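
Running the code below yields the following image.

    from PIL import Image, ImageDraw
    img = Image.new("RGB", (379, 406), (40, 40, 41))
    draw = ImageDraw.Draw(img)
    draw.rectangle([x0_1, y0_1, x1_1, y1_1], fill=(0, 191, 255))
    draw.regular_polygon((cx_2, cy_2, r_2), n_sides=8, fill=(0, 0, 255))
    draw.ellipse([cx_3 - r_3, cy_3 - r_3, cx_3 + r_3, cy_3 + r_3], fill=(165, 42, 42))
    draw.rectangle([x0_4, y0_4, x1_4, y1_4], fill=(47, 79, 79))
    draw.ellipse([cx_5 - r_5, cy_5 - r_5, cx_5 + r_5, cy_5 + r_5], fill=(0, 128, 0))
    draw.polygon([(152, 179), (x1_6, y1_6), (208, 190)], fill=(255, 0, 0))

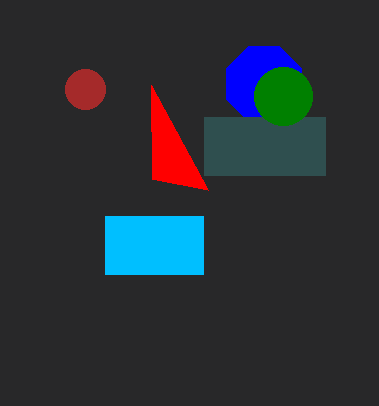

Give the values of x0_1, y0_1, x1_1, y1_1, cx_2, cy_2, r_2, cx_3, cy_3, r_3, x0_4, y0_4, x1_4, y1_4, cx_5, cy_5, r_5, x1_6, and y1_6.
x0_1 = 105
y0_1 = 216
x1_1 = 203
y1_1 = 274
cx_2 = 264
cy_2 = 84
r_2 = 41
cx_3 = 85
cy_3 = 89
r_3 = 20
x0_4 = 204
y0_4 = 117
x1_4 = 325
y1_4 = 175
cx_5 = 283
cy_5 = 96
r_5 = 29
x1_6 = 151
y1_6 = 85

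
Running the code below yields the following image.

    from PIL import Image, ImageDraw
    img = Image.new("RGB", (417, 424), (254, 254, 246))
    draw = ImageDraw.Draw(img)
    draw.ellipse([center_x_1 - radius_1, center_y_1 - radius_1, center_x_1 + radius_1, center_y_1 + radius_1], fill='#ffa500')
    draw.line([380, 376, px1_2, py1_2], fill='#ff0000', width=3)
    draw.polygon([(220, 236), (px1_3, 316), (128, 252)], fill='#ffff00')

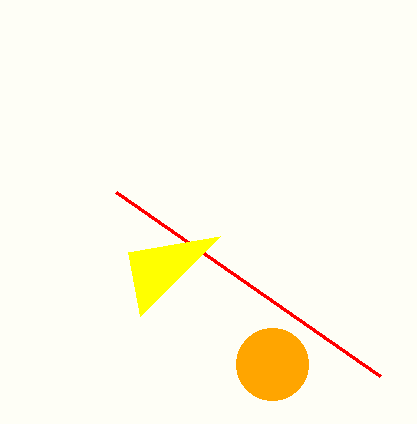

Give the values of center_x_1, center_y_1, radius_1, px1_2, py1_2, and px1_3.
center_x_1 = 272; center_y_1 = 364; radius_1 = 36; px1_2 = 116; py1_2 = 192; px1_3 = 140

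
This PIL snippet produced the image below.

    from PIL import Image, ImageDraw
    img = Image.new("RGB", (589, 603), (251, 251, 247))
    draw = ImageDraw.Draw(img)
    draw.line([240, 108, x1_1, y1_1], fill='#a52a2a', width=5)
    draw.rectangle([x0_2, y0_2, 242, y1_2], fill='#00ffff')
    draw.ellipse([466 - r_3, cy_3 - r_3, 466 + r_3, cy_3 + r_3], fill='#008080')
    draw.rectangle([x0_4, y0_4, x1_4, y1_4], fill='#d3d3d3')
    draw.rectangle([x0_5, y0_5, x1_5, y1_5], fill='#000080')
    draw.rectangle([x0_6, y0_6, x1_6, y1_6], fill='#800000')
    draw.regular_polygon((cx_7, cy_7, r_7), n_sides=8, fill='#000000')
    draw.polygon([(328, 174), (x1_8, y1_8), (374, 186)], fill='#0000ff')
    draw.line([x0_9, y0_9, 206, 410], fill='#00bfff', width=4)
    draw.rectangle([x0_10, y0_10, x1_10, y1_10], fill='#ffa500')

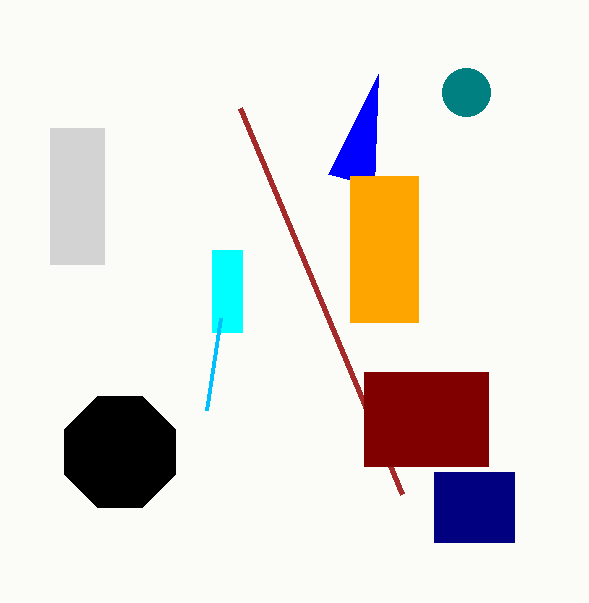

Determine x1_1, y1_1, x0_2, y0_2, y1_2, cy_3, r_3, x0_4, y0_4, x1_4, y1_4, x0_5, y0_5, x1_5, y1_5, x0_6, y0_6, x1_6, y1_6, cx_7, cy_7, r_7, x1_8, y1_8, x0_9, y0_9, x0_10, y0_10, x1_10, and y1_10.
x1_1 = 402; y1_1 = 494; x0_2 = 212; y0_2 = 250; y1_2 = 332; cy_3 = 92; r_3 = 24; x0_4 = 50; y0_4 = 128; x1_4 = 104; y1_4 = 264; x0_5 = 434; y0_5 = 472; x1_5 = 514; y1_5 = 542; x0_6 = 364; y0_6 = 372; x1_6 = 488; y1_6 = 466; cx_7 = 120; cy_7 = 452; r_7 = 60; x1_8 = 378; y1_8 = 74; x0_9 = 220; y0_9 = 318; x0_10 = 350; y0_10 = 176; x1_10 = 418; y1_10 = 322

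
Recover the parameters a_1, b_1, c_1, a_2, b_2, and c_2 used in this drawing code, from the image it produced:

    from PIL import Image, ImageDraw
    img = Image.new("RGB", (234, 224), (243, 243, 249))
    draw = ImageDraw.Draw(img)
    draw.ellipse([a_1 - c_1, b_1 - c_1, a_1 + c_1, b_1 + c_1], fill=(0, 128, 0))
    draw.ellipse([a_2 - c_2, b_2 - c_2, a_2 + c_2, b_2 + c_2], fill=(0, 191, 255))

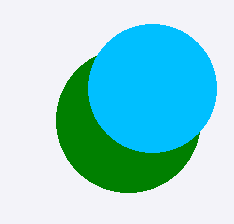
a_1 = 128; b_1 = 120; c_1 = 72; a_2 = 152; b_2 = 88; c_2 = 64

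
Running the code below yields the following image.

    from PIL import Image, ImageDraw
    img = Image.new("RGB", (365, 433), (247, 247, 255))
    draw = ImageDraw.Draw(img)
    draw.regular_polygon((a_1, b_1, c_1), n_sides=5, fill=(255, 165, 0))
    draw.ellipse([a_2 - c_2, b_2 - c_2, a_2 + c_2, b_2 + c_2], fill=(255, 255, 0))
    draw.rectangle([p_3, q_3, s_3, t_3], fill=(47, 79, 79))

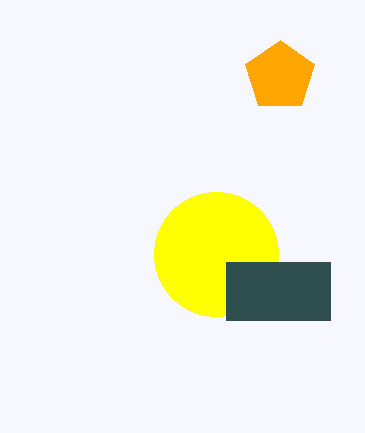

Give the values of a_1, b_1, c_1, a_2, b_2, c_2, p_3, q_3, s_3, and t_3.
a_1 = 280; b_1 = 76; c_1 = 36; a_2 = 216; b_2 = 254; c_2 = 62; p_3 = 226; q_3 = 262; s_3 = 330; t_3 = 320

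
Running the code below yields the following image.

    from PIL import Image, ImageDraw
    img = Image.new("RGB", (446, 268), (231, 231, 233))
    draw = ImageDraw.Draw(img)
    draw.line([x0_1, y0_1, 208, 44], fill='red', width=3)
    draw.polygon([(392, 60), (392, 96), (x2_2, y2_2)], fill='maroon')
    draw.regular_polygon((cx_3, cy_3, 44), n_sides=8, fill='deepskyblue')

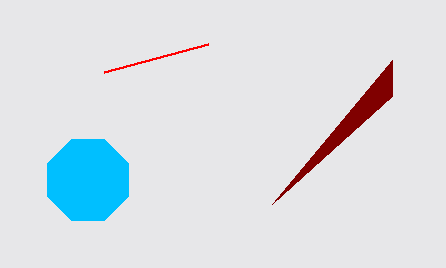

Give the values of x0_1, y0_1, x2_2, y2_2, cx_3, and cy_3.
x0_1 = 104; y0_1 = 72; x2_2 = 272; y2_2 = 204; cx_3 = 88; cy_3 = 180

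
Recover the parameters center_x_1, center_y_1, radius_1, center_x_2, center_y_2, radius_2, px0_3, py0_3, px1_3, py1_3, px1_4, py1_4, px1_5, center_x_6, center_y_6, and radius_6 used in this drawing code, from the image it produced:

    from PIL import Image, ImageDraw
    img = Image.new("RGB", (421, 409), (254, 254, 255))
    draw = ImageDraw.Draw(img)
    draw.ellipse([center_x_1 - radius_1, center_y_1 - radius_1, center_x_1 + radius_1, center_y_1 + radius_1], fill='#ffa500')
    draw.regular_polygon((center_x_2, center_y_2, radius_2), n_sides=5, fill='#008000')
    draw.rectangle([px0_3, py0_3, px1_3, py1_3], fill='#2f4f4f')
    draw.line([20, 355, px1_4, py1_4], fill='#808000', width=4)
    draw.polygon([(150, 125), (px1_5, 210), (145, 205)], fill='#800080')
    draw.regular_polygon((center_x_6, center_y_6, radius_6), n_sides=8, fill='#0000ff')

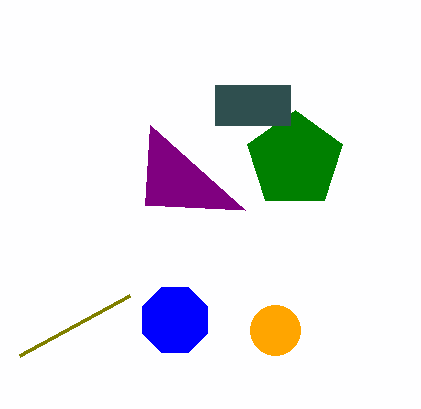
center_x_1 = 275; center_y_1 = 330; radius_1 = 25; center_x_2 = 295; center_y_2 = 160; radius_2 = 50; px0_3 = 215; py0_3 = 85; px1_3 = 290; py1_3 = 125; px1_4 = 130; py1_4 = 295; px1_5 = 245; center_x_6 = 175; center_y_6 = 320; radius_6 = 35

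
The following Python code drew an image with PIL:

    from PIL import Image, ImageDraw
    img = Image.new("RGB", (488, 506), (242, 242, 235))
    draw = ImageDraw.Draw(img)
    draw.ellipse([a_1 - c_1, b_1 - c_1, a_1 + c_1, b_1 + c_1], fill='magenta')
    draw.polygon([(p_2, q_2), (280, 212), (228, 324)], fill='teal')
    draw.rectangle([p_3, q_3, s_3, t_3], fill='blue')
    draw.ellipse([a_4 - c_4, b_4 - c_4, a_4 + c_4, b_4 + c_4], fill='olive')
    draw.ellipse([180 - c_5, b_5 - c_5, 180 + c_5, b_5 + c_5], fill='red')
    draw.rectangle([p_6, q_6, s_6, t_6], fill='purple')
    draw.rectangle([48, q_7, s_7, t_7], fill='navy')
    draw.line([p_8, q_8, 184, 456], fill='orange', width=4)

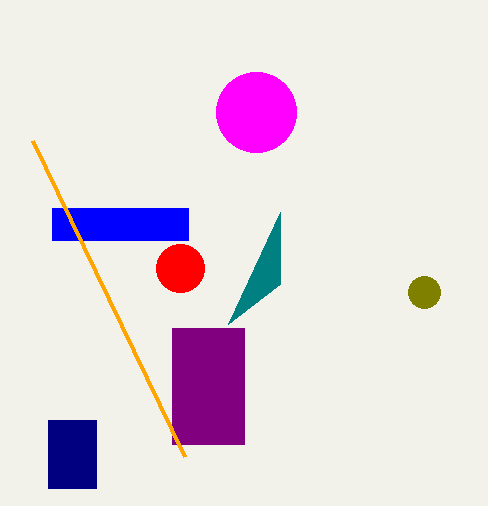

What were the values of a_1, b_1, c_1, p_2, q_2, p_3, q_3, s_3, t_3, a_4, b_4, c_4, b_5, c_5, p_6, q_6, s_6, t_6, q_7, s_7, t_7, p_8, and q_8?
a_1 = 256, b_1 = 112, c_1 = 40, p_2 = 280, q_2 = 284, p_3 = 52, q_3 = 208, s_3 = 188, t_3 = 240, a_4 = 424, b_4 = 292, c_4 = 16, b_5 = 268, c_5 = 24, p_6 = 172, q_6 = 328, s_6 = 244, t_6 = 444, q_7 = 420, s_7 = 96, t_7 = 488, p_8 = 32, q_8 = 140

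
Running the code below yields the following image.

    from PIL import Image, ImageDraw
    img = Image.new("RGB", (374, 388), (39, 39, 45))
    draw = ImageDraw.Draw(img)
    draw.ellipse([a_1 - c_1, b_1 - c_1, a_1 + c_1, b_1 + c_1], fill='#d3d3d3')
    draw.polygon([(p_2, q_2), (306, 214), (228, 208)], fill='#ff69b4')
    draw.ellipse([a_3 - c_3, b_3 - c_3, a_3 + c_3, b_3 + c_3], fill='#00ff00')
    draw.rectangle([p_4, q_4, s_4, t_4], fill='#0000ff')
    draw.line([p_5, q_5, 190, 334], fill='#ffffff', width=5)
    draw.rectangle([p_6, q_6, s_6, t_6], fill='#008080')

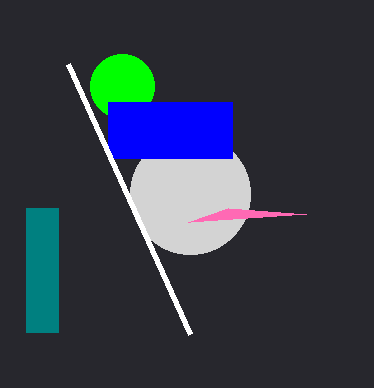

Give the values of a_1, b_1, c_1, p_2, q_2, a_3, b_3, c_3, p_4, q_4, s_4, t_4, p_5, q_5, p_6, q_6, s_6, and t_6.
a_1 = 190; b_1 = 194; c_1 = 60; p_2 = 188; q_2 = 222; a_3 = 122; b_3 = 86; c_3 = 32; p_4 = 108; q_4 = 102; s_4 = 232; t_4 = 158; p_5 = 68; q_5 = 64; p_6 = 26; q_6 = 208; s_6 = 58; t_6 = 332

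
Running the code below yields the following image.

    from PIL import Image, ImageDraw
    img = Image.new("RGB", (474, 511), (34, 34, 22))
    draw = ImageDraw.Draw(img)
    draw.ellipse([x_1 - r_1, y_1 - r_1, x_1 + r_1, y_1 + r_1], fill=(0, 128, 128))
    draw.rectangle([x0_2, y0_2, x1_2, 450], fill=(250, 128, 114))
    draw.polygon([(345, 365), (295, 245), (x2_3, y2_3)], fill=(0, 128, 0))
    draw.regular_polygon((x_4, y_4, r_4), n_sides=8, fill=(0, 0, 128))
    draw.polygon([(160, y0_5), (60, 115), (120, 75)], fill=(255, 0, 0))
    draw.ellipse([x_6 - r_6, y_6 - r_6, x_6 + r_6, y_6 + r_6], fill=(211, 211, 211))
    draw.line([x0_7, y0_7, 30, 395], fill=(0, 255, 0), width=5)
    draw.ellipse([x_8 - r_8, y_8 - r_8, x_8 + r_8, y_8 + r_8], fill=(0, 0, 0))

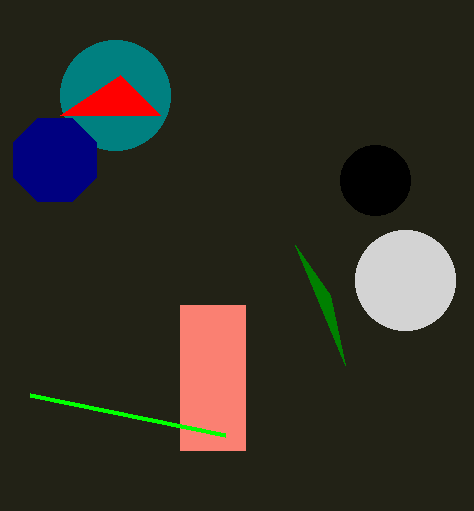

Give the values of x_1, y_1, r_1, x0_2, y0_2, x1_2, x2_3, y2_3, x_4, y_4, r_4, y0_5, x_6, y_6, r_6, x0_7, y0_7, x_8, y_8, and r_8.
x_1 = 115; y_1 = 95; r_1 = 55; x0_2 = 180; y0_2 = 305; x1_2 = 245; x2_3 = 330; y2_3 = 295; x_4 = 55; y_4 = 160; r_4 = 45; y0_5 = 115; x_6 = 405; y_6 = 280; r_6 = 50; x0_7 = 225; y0_7 = 435; x_8 = 375; y_8 = 180; r_8 = 35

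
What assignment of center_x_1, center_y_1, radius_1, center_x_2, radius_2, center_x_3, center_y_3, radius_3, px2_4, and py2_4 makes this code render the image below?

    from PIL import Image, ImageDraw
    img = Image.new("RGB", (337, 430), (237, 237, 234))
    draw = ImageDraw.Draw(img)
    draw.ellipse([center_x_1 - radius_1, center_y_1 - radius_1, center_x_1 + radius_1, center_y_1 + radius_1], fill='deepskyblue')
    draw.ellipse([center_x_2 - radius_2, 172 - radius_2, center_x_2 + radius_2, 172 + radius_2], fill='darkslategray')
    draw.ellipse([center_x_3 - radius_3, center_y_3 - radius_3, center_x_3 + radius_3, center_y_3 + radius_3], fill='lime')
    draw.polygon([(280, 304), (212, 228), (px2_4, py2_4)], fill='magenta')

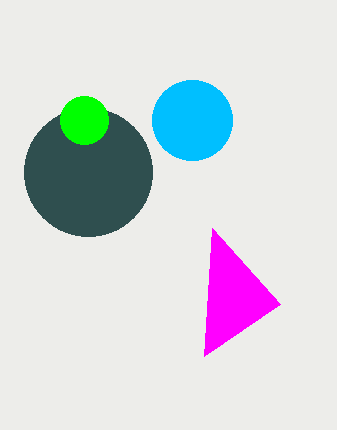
center_x_1 = 192, center_y_1 = 120, radius_1 = 40, center_x_2 = 88, radius_2 = 64, center_x_3 = 84, center_y_3 = 120, radius_3 = 24, px2_4 = 204, py2_4 = 356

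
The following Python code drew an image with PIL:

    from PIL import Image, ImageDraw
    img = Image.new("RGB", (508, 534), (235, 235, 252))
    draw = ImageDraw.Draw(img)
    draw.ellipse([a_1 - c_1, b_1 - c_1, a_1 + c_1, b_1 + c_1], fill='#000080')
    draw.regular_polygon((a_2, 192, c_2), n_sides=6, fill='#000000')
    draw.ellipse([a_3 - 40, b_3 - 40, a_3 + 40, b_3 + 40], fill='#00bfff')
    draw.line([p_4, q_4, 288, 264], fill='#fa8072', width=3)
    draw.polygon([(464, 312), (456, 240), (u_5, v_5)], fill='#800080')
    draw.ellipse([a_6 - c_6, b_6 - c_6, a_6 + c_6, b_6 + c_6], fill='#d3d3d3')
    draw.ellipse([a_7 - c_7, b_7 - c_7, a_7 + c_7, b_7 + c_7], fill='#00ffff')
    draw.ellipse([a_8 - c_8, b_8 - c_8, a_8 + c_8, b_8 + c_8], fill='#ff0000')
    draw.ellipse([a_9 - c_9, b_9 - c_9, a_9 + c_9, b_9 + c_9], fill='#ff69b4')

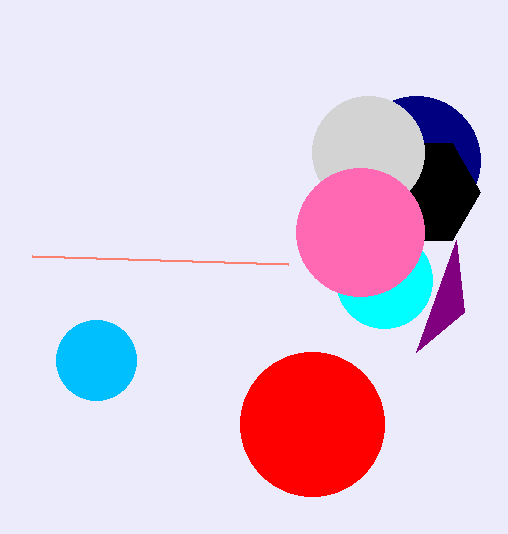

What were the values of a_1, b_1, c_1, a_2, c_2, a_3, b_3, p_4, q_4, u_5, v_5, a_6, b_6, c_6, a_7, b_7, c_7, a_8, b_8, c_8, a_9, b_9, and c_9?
a_1 = 416; b_1 = 160; c_1 = 64; a_2 = 424; c_2 = 56; a_3 = 96; b_3 = 360; p_4 = 32; q_4 = 256; u_5 = 416; v_5 = 352; a_6 = 368; b_6 = 152; c_6 = 56; a_7 = 384; b_7 = 280; c_7 = 48; a_8 = 312; b_8 = 424; c_8 = 72; a_9 = 360; b_9 = 232; c_9 = 64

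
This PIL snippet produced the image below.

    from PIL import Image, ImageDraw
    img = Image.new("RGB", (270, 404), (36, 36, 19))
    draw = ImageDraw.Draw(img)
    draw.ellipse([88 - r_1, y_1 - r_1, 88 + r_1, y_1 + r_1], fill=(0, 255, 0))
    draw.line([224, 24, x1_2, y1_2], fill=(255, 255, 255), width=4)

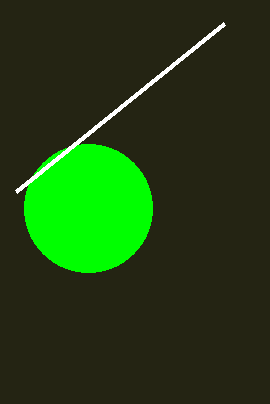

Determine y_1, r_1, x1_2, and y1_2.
y_1 = 208
r_1 = 64
x1_2 = 16
y1_2 = 192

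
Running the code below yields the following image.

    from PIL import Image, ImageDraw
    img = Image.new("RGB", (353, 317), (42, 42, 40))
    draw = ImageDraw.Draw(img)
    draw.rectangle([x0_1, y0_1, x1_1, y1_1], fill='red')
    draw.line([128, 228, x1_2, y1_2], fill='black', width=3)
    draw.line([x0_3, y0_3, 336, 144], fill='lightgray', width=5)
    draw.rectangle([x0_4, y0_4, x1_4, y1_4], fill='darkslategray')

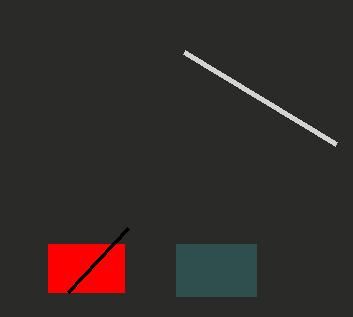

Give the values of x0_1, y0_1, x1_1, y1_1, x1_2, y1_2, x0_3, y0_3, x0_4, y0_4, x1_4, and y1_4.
x0_1 = 48, y0_1 = 244, x1_1 = 124, y1_1 = 292, x1_2 = 68, y1_2 = 292, x0_3 = 184, y0_3 = 52, x0_4 = 176, y0_4 = 244, x1_4 = 256, y1_4 = 296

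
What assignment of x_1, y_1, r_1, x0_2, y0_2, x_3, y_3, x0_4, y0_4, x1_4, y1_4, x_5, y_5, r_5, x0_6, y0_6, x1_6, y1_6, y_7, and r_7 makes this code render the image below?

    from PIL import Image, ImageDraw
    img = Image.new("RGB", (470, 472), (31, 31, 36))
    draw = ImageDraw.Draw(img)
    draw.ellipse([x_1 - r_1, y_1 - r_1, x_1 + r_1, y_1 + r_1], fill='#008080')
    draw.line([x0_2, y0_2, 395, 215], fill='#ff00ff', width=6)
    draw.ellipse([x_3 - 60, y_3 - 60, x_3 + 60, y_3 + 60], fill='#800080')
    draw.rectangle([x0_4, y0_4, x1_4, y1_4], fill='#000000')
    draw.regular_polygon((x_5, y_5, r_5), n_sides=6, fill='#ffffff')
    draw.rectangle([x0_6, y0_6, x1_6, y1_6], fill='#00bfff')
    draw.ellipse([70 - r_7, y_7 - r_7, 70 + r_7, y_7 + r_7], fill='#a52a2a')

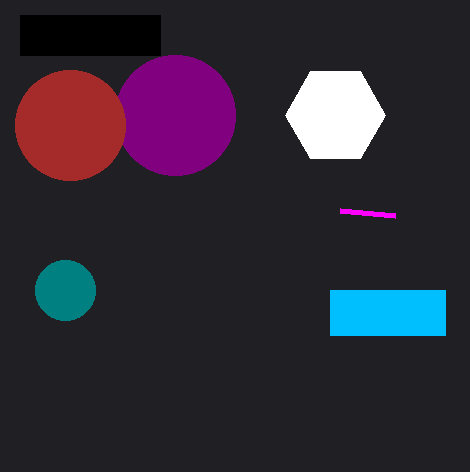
x_1 = 65; y_1 = 290; r_1 = 30; x0_2 = 340; y0_2 = 210; x_3 = 175; y_3 = 115; x0_4 = 20; y0_4 = 15; x1_4 = 160; y1_4 = 55; x_5 = 335; y_5 = 115; r_5 = 50; x0_6 = 330; y0_6 = 290; x1_6 = 445; y1_6 = 335; y_7 = 125; r_7 = 55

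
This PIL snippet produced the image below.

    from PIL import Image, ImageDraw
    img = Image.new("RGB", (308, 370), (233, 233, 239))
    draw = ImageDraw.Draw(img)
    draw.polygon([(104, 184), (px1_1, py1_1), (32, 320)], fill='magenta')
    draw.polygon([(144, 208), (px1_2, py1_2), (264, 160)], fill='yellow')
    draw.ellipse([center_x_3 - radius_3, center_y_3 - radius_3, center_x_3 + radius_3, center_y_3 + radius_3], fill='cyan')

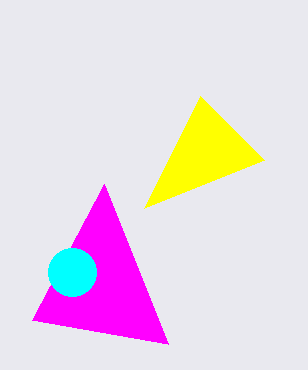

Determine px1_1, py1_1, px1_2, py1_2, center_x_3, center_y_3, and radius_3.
px1_1 = 168
py1_1 = 344
px1_2 = 200
py1_2 = 96
center_x_3 = 72
center_y_3 = 272
radius_3 = 24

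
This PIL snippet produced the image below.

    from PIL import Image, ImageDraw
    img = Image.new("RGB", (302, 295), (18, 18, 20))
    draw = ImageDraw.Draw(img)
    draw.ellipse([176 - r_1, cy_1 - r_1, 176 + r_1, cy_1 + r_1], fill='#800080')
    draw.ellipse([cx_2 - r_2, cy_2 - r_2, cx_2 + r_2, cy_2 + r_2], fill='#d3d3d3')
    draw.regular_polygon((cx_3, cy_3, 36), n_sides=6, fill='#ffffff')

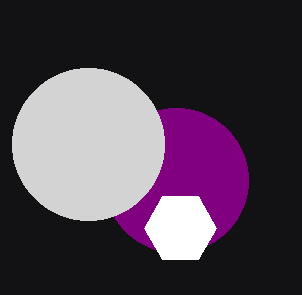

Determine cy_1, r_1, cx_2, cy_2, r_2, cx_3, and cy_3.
cy_1 = 180
r_1 = 72
cx_2 = 88
cy_2 = 144
r_2 = 76
cx_3 = 180
cy_3 = 228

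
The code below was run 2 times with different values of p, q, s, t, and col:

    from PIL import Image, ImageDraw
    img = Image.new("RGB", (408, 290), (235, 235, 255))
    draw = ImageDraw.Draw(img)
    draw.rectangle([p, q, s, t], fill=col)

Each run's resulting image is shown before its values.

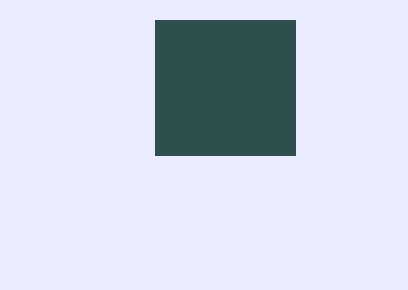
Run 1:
p = 155; q = 20; s = 295; t = 155; col = 'darkslategray'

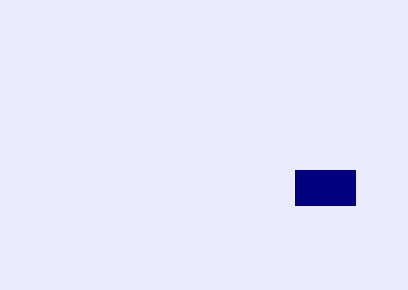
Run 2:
p = 295
q = 170
s = 355
t = 205
col = 'navy'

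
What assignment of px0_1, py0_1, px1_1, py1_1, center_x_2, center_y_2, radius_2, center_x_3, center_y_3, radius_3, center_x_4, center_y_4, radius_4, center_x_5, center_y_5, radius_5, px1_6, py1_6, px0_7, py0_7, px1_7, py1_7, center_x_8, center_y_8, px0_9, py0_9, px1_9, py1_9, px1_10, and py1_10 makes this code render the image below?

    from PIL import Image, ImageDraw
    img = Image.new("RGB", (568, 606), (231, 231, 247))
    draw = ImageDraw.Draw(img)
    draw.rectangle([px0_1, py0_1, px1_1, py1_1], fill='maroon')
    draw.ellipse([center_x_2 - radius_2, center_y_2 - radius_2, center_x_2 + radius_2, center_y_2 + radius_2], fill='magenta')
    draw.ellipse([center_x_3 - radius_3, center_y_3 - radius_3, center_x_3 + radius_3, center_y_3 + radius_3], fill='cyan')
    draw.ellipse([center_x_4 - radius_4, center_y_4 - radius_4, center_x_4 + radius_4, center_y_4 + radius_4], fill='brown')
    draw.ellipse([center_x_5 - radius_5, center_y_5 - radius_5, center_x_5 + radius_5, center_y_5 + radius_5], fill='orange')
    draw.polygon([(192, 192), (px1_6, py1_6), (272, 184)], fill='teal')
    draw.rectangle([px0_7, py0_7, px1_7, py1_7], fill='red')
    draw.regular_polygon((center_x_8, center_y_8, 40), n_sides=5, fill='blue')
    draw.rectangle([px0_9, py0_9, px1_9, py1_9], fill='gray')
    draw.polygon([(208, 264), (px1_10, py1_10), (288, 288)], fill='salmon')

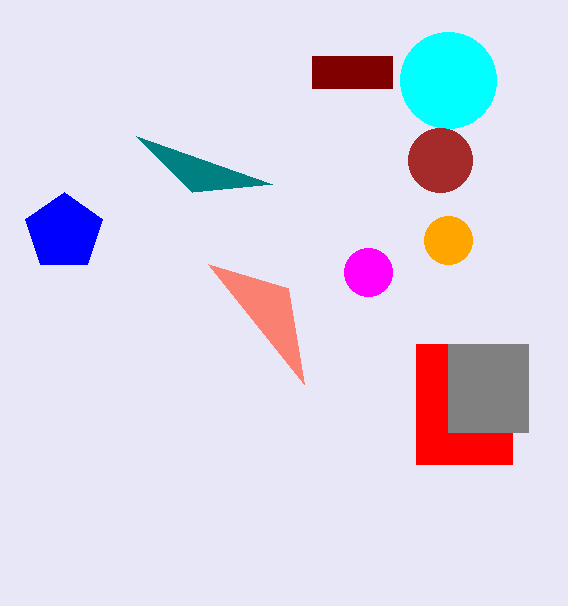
px0_1 = 312; py0_1 = 56; px1_1 = 392; py1_1 = 88; center_x_2 = 368; center_y_2 = 272; radius_2 = 24; center_x_3 = 448; center_y_3 = 80; radius_3 = 48; center_x_4 = 440; center_y_4 = 160; radius_4 = 32; center_x_5 = 448; center_y_5 = 240; radius_5 = 24; px1_6 = 136; py1_6 = 136; px0_7 = 416; py0_7 = 344; px1_7 = 512; py1_7 = 464; center_x_8 = 64; center_y_8 = 232; px0_9 = 448; py0_9 = 344; px1_9 = 528; py1_9 = 432; px1_10 = 304; py1_10 = 384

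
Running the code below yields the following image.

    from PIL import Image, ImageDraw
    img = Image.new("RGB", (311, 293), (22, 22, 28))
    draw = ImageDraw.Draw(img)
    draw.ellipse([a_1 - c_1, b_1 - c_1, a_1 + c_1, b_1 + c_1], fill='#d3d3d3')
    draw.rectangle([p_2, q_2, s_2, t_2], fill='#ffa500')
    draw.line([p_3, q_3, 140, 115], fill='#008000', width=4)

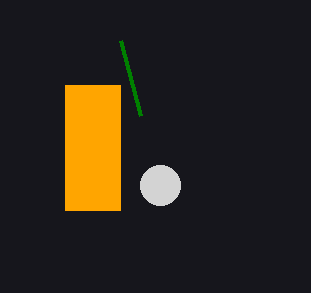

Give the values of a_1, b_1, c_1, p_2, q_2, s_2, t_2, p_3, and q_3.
a_1 = 160; b_1 = 185; c_1 = 20; p_2 = 65; q_2 = 85; s_2 = 120; t_2 = 210; p_3 = 120; q_3 = 40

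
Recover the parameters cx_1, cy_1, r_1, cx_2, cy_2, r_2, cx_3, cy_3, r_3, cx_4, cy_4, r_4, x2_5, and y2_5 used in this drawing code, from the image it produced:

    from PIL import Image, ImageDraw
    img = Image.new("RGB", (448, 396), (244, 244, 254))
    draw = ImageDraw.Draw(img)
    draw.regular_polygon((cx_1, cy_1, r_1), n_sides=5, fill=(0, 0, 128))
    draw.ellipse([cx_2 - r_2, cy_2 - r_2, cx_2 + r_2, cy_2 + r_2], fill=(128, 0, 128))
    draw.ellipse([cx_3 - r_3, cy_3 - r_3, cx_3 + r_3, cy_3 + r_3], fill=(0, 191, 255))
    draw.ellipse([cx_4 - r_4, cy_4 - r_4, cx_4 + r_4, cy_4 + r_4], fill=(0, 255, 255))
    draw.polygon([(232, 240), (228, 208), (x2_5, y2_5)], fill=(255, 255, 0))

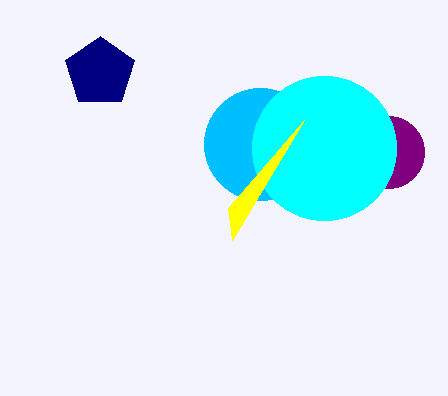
cx_1 = 100; cy_1 = 72; r_1 = 36; cx_2 = 388; cy_2 = 152; r_2 = 36; cx_3 = 260; cy_3 = 144; r_3 = 56; cx_4 = 324; cy_4 = 148; r_4 = 72; x2_5 = 304; y2_5 = 120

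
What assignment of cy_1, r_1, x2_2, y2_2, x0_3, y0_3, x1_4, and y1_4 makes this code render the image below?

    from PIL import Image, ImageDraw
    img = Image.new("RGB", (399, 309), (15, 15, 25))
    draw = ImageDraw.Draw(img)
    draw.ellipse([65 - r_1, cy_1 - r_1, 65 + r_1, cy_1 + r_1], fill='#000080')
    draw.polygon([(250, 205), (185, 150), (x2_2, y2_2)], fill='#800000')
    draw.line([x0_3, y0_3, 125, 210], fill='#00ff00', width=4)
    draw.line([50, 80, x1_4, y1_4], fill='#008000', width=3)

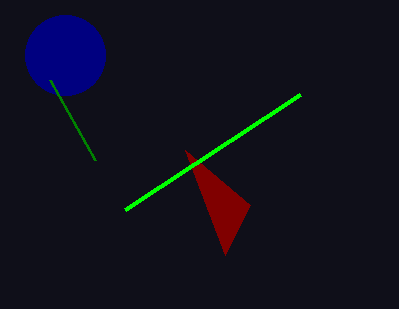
cy_1 = 55
r_1 = 40
x2_2 = 225
y2_2 = 255
x0_3 = 300
y0_3 = 95
x1_4 = 95
y1_4 = 160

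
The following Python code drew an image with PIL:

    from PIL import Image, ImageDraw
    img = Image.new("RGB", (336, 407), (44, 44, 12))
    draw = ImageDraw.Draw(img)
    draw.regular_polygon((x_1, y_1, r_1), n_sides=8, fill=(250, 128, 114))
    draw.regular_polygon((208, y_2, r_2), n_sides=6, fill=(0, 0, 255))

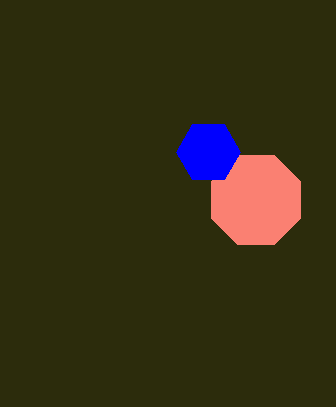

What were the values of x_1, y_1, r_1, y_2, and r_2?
x_1 = 256; y_1 = 200; r_1 = 48; y_2 = 152; r_2 = 32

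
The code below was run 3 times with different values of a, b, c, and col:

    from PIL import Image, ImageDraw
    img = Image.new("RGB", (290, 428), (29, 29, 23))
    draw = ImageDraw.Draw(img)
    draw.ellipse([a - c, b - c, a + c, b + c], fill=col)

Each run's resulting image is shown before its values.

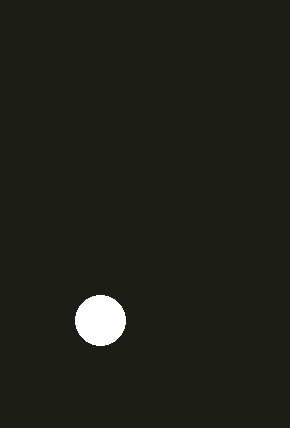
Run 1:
a = 100; b = 320; c = 25; col = 'white'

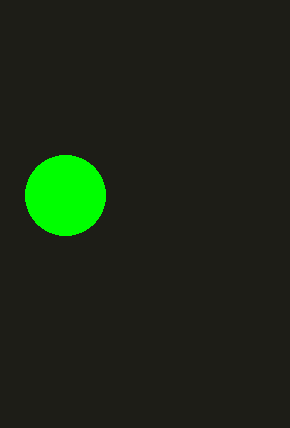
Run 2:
a = 65
b = 195
c = 40
col = 'lime'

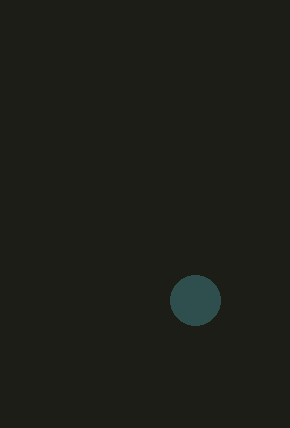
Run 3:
a = 195; b = 300; c = 25; col = 'darkslategray'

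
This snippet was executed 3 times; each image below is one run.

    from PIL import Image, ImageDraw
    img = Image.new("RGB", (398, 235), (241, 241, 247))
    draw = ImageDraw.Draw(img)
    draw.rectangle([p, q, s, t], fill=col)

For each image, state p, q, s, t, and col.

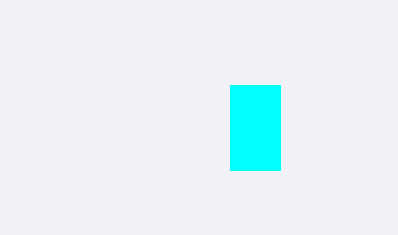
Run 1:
p = 230; q = 85; s = 280; t = 170; col = 'cyan'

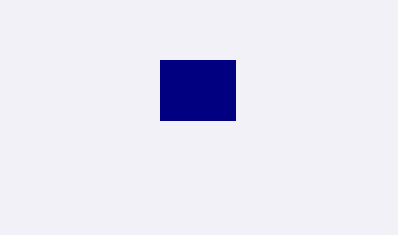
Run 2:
p = 160; q = 60; s = 235; t = 120; col = 'navy'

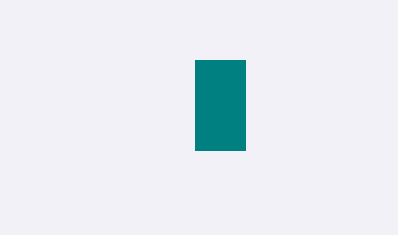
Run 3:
p = 195; q = 60; s = 245; t = 150; col = 'teal'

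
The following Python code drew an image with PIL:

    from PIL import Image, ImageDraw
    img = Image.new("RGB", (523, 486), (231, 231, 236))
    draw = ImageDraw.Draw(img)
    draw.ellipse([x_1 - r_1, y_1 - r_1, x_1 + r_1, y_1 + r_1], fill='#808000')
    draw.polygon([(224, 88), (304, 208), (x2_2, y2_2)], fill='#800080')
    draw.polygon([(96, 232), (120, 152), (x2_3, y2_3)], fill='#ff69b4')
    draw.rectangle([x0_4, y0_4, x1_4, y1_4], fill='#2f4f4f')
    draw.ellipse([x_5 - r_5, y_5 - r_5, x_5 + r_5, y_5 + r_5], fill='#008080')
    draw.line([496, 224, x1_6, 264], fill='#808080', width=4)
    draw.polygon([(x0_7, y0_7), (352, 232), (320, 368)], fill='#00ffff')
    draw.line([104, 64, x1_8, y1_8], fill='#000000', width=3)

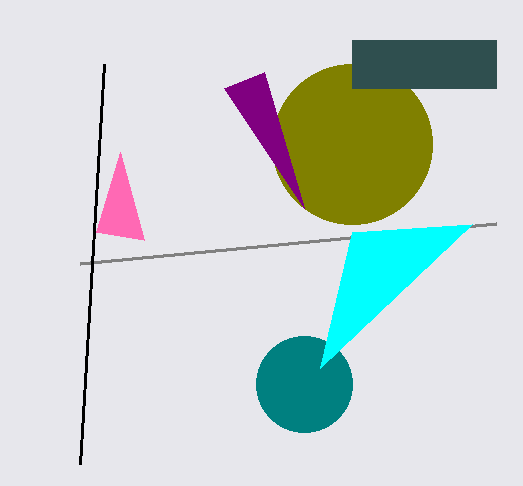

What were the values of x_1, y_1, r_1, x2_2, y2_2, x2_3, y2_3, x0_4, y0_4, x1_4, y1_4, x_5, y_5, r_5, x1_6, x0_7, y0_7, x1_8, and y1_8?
x_1 = 352, y_1 = 144, r_1 = 80, x2_2 = 264, y2_2 = 72, x2_3 = 144, y2_3 = 240, x0_4 = 352, y0_4 = 40, x1_4 = 496, y1_4 = 88, x_5 = 304, y_5 = 384, r_5 = 48, x1_6 = 80, x0_7 = 472, y0_7 = 224, x1_8 = 80, y1_8 = 464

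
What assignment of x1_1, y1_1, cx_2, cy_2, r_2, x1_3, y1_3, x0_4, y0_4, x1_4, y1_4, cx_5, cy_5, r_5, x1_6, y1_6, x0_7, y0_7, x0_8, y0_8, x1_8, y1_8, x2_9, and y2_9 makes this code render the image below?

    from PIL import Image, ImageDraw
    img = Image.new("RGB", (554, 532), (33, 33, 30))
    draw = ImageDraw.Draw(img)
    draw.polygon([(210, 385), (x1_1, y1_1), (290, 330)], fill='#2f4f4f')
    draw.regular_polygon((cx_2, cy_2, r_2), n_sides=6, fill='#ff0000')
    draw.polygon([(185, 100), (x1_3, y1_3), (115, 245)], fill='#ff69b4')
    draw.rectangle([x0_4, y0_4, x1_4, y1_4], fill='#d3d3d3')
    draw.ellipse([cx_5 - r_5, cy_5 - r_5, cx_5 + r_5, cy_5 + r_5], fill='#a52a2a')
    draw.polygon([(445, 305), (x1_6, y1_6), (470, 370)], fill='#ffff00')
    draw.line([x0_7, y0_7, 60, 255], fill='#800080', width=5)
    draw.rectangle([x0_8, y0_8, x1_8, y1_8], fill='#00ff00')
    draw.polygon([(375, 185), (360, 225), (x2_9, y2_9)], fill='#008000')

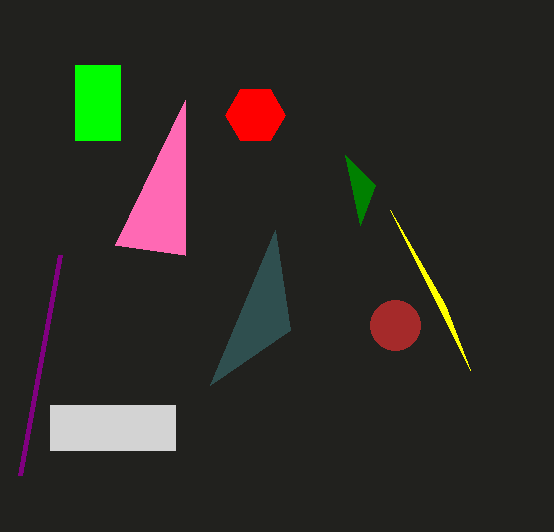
x1_1 = 275
y1_1 = 230
cx_2 = 255
cy_2 = 115
r_2 = 30
x1_3 = 185
y1_3 = 255
x0_4 = 50
y0_4 = 405
x1_4 = 175
y1_4 = 450
cx_5 = 395
cy_5 = 325
r_5 = 25
x1_6 = 390
y1_6 = 210
x0_7 = 20
y0_7 = 475
x0_8 = 75
y0_8 = 65
x1_8 = 120
y1_8 = 140
x2_9 = 345
y2_9 = 155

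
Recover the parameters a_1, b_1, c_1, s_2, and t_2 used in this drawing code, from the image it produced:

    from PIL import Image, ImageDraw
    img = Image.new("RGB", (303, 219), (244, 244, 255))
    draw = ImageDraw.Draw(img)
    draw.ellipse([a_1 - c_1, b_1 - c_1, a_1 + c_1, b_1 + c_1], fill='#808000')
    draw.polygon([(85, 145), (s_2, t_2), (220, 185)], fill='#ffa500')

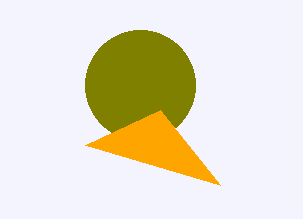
a_1 = 140, b_1 = 85, c_1 = 55, s_2 = 160, t_2 = 110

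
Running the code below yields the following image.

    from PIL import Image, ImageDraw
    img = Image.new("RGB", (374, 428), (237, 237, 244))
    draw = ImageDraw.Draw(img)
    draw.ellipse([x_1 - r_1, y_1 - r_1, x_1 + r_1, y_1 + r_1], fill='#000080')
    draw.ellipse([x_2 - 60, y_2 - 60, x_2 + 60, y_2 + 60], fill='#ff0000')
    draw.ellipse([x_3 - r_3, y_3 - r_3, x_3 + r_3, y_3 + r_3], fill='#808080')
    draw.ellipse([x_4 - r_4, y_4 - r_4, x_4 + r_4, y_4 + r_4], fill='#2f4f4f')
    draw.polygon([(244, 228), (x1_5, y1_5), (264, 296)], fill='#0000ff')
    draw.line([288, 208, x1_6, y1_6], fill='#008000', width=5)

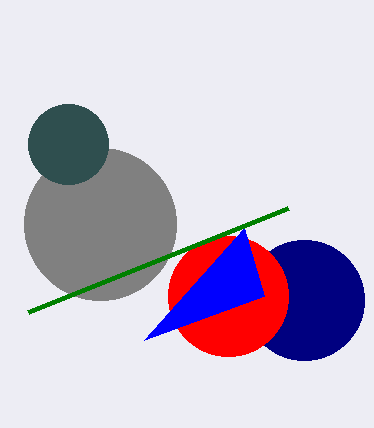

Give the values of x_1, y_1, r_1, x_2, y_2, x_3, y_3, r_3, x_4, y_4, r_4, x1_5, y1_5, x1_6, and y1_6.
x_1 = 304, y_1 = 300, r_1 = 60, x_2 = 228, y_2 = 296, x_3 = 100, y_3 = 224, r_3 = 76, x_4 = 68, y_4 = 144, r_4 = 40, x1_5 = 144, y1_5 = 340, x1_6 = 28, y1_6 = 312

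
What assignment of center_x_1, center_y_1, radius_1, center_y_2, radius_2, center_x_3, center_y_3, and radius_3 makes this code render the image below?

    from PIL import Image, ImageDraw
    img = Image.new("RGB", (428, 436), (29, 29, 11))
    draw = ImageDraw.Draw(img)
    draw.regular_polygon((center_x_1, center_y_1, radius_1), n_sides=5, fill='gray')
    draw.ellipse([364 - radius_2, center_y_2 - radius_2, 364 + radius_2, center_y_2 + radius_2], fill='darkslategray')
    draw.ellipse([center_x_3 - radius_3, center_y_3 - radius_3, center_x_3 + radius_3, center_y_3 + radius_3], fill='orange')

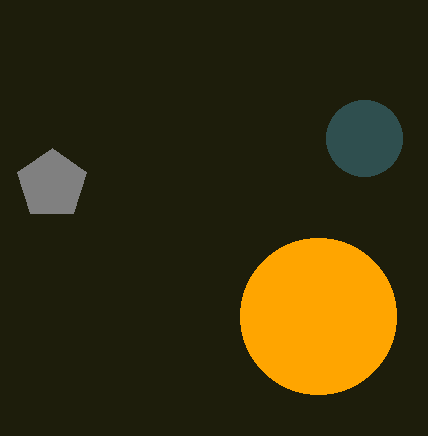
center_x_1 = 52; center_y_1 = 184; radius_1 = 36; center_y_2 = 138; radius_2 = 38; center_x_3 = 318; center_y_3 = 316; radius_3 = 78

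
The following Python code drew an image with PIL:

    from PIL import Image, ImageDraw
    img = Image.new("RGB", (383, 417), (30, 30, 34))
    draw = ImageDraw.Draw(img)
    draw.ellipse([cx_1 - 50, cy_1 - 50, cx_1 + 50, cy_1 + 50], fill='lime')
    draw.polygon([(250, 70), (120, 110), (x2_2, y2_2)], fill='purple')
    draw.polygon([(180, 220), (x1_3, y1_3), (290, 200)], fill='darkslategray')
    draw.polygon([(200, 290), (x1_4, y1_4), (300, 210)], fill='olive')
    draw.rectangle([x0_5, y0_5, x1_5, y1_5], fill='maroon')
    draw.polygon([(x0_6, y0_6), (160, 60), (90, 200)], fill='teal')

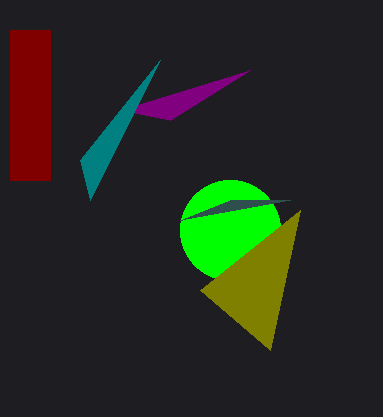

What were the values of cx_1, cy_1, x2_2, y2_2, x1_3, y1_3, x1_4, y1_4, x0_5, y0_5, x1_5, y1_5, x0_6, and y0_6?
cx_1 = 230, cy_1 = 230, x2_2 = 170, y2_2 = 120, x1_3 = 230, y1_3 = 200, x1_4 = 270, y1_4 = 350, x0_5 = 10, y0_5 = 30, x1_5 = 50, y1_5 = 180, x0_6 = 80, y0_6 = 160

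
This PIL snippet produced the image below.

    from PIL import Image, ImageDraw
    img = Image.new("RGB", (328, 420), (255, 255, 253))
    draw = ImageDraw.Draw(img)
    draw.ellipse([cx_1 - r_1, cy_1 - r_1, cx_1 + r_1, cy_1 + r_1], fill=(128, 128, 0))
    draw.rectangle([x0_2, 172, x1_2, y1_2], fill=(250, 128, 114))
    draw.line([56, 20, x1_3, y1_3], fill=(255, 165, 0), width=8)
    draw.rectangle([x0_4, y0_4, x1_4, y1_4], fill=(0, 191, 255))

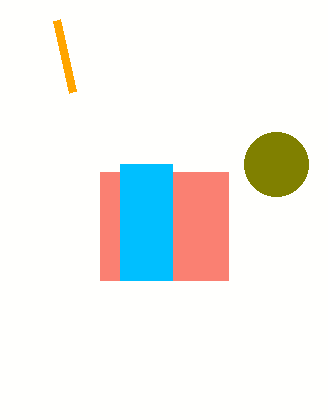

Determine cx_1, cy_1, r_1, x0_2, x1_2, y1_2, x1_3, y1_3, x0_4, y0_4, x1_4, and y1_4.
cx_1 = 276
cy_1 = 164
r_1 = 32
x0_2 = 100
x1_2 = 228
y1_2 = 280
x1_3 = 72
y1_3 = 92
x0_4 = 120
y0_4 = 164
x1_4 = 172
y1_4 = 280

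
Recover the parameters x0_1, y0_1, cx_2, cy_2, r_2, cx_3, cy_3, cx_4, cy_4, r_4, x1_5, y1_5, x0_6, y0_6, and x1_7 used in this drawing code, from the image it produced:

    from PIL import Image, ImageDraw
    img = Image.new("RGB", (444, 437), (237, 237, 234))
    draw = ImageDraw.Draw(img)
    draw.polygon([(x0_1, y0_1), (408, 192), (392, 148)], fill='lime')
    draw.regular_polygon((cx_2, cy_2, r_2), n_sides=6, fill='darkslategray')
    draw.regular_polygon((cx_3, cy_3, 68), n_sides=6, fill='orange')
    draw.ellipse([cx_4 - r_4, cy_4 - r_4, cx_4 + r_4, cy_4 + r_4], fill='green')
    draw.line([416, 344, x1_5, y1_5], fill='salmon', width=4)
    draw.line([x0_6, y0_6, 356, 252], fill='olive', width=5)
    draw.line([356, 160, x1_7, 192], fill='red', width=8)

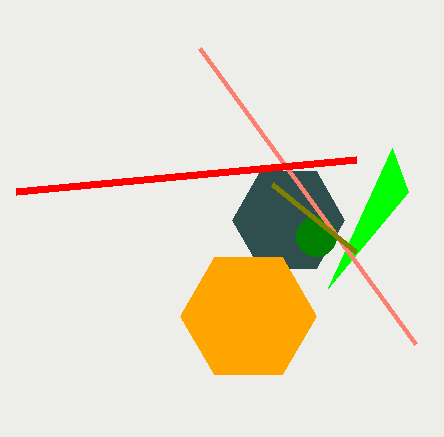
x0_1 = 328, y0_1 = 288, cx_2 = 288, cy_2 = 220, r_2 = 56, cx_3 = 248, cy_3 = 316, cx_4 = 316, cy_4 = 236, r_4 = 20, x1_5 = 200, y1_5 = 48, x0_6 = 272, y0_6 = 184, x1_7 = 16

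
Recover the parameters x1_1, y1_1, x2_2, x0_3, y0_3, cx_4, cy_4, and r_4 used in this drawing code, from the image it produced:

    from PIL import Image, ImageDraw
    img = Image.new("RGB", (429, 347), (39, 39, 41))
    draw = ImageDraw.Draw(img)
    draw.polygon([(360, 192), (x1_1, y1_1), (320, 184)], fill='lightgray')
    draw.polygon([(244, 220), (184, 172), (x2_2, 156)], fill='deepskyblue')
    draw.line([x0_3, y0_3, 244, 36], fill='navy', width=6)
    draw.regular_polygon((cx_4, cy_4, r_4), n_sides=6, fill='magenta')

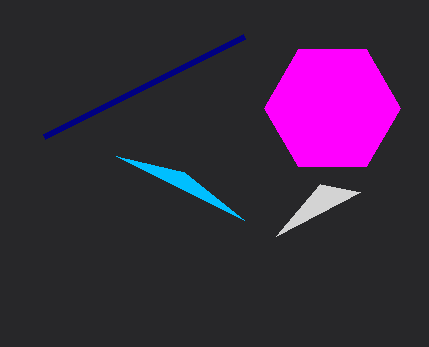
x1_1 = 276, y1_1 = 236, x2_2 = 116, x0_3 = 44, y0_3 = 136, cx_4 = 332, cy_4 = 108, r_4 = 68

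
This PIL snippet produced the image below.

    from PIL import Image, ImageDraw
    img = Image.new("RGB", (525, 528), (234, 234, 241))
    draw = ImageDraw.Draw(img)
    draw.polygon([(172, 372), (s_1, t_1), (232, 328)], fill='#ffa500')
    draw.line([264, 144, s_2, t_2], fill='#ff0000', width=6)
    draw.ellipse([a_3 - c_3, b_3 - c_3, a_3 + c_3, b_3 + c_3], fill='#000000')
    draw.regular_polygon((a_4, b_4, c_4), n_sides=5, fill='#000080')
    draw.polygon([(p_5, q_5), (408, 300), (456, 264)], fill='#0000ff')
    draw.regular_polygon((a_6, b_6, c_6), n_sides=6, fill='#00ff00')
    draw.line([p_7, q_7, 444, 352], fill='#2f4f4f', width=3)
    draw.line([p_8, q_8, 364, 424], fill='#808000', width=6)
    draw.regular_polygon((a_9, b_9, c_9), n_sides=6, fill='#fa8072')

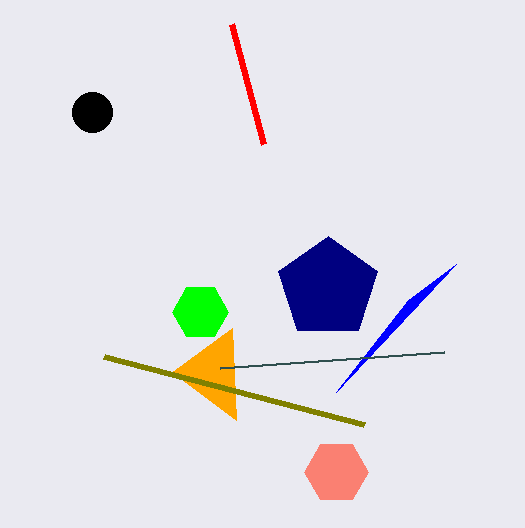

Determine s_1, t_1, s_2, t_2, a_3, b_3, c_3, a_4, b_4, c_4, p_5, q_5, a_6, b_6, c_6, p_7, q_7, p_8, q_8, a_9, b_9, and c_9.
s_1 = 236, t_1 = 420, s_2 = 232, t_2 = 24, a_3 = 92, b_3 = 112, c_3 = 20, a_4 = 328, b_4 = 288, c_4 = 52, p_5 = 336, q_5 = 392, a_6 = 200, b_6 = 312, c_6 = 28, p_7 = 220, q_7 = 368, p_8 = 104, q_8 = 356, a_9 = 336, b_9 = 472, c_9 = 32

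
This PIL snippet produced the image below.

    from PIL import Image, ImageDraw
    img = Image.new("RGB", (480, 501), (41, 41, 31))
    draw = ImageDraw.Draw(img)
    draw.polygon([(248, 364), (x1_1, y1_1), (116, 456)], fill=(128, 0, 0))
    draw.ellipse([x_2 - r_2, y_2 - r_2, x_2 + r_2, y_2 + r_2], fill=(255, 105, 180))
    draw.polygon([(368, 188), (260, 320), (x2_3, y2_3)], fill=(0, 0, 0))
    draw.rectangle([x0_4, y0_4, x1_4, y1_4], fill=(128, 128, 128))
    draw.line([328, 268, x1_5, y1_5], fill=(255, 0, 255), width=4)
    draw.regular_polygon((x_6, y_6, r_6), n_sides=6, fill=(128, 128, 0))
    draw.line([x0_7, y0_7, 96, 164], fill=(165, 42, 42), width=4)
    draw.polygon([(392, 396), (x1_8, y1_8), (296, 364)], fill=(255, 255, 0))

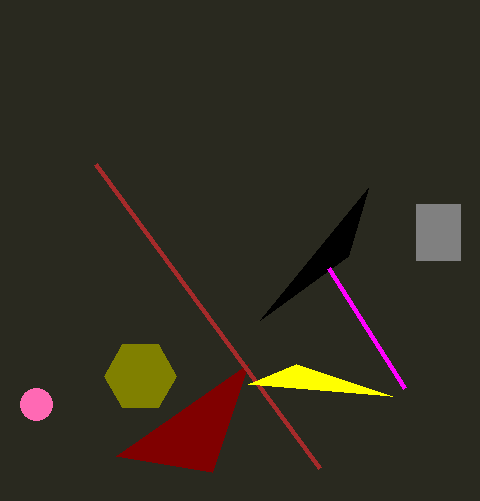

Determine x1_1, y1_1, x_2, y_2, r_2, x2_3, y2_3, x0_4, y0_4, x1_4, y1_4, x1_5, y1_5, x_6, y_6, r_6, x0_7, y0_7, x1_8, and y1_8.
x1_1 = 212
y1_1 = 472
x_2 = 36
y_2 = 404
r_2 = 16
x2_3 = 348
y2_3 = 256
x0_4 = 416
y0_4 = 204
x1_4 = 460
y1_4 = 260
x1_5 = 404
y1_5 = 388
x_6 = 140
y_6 = 376
r_6 = 36
x0_7 = 320
y0_7 = 468
x1_8 = 248
y1_8 = 384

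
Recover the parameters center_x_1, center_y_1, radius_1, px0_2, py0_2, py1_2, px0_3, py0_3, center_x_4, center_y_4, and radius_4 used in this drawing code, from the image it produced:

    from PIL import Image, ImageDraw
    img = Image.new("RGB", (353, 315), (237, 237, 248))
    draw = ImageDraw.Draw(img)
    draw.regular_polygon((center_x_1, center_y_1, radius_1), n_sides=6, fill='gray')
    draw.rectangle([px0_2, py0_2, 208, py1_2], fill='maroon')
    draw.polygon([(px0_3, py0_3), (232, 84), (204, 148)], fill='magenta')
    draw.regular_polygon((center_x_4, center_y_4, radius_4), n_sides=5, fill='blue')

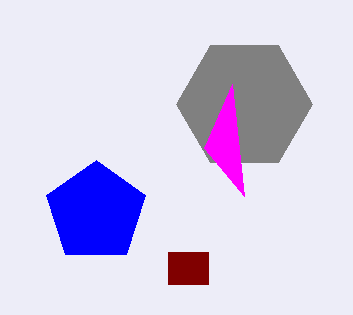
center_x_1 = 244; center_y_1 = 104; radius_1 = 68; px0_2 = 168; py0_2 = 252; py1_2 = 284; px0_3 = 244; py0_3 = 196; center_x_4 = 96; center_y_4 = 212; radius_4 = 52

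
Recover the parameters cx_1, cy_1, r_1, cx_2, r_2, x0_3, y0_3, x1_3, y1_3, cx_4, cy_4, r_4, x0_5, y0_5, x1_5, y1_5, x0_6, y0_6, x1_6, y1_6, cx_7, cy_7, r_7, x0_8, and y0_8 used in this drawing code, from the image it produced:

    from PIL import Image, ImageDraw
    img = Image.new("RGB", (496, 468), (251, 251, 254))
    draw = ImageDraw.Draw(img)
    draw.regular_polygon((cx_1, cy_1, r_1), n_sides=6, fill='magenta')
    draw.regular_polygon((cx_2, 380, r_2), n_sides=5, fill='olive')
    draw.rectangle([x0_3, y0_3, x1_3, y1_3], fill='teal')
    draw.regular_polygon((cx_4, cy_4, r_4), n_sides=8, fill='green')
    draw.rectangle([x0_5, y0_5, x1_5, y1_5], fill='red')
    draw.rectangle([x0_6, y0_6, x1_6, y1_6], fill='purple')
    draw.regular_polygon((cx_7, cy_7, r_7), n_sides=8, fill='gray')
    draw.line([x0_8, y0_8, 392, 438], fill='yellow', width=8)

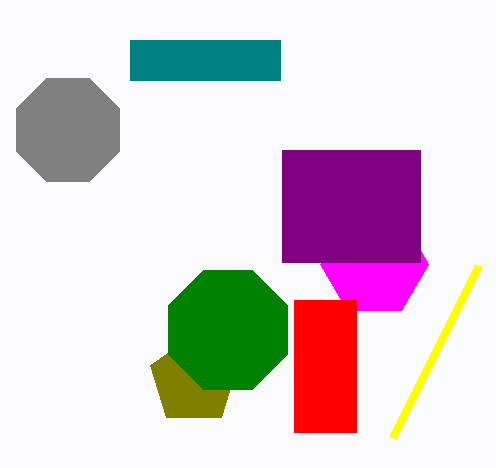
cx_1 = 374; cy_1 = 264; r_1 = 54; cx_2 = 194; r_2 = 46; x0_3 = 130; y0_3 = 40; x1_3 = 280; y1_3 = 80; cx_4 = 228; cy_4 = 330; r_4 = 64; x0_5 = 294; y0_5 = 300; x1_5 = 356; y1_5 = 432; x0_6 = 282; y0_6 = 150; x1_6 = 420; y1_6 = 262; cx_7 = 68; cy_7 = 130; r_7 = 56; x0_8 = 478; y0_8 = 266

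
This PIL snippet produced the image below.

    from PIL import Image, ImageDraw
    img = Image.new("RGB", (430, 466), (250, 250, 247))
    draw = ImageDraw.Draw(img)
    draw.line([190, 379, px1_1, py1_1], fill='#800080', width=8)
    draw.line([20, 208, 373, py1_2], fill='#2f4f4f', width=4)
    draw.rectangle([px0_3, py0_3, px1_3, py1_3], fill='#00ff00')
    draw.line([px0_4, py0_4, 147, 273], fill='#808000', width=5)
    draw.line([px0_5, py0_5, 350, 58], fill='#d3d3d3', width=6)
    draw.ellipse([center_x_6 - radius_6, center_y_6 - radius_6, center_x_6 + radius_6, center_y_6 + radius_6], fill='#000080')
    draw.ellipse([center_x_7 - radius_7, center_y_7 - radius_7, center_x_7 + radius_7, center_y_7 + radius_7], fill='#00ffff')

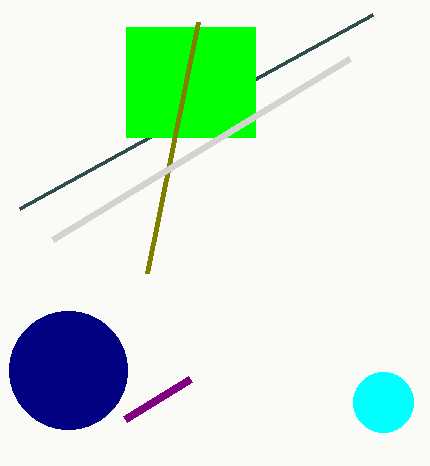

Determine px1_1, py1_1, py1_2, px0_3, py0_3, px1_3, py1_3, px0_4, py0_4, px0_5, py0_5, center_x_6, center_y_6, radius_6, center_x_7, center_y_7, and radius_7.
px1_1 = 125, py1_1 = 419, py1_2 = 14, px0_3 = 126, py0_3 = 27, px1_3 = 255, py1_3 = 137, px0_4 = 198, py0_4 = 22, px0_5 = 53, py0_5 = 239, center_x_6 = 68, center_y_6 = 370, radius_6 = 59, center_x_7 = 383, center_y_7 = 402, radius_7 = 30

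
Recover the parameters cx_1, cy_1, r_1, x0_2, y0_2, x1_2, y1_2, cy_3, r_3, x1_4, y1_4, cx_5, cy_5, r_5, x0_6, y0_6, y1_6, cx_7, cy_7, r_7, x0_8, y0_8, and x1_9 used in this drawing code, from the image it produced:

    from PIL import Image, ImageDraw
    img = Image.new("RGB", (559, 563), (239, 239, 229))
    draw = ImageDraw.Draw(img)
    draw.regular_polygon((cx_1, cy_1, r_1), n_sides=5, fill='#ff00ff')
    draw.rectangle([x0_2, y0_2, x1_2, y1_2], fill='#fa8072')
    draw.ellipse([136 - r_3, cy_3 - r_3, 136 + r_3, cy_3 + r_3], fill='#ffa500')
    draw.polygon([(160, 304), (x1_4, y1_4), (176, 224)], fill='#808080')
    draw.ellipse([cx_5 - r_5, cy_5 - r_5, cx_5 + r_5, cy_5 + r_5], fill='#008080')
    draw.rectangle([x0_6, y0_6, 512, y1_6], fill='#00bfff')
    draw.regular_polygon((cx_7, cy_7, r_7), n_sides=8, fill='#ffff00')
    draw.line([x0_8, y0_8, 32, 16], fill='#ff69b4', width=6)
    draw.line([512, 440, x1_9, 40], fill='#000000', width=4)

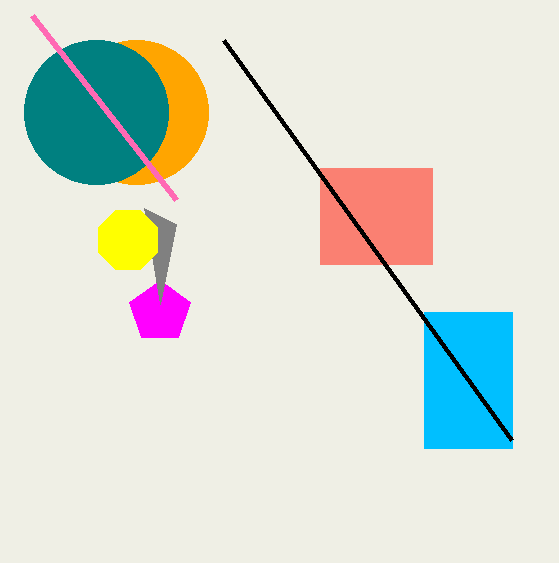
cx_1 = 160
cy_1 = 312
r_1 = 32
x0_2 = 320
y0_2 = 168
x1_2 = 432
y1_2 = 264
cy_3 = 112
r_3 = 72
x1_4 = 144
y1_4 = 208
cx_5 = 96
cy_5 = 112
r_5 = 72
x0_6 = 424
y0_6 = 312
y1_6 = 448
cx_7 = 128
cy_7 = 240
r_7 = 32
x0_8 = 176
y0_8 = 200
x1_9 = 224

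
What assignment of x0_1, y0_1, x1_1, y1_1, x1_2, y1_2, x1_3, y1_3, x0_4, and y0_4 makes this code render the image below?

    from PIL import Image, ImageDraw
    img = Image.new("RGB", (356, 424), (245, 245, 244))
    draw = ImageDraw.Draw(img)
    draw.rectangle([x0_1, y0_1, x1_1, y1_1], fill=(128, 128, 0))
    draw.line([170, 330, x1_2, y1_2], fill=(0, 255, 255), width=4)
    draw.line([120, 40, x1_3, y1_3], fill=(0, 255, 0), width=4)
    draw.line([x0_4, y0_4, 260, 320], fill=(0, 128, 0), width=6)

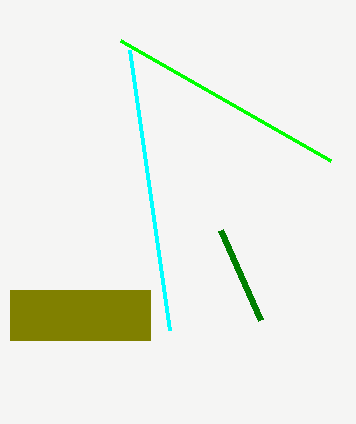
x0_1 = 10
y0_1 = 290
x1_1 = 150
y1_1 = 340
x1_2 = 130
y1_2 = 50
x1_3 = 330
y1_3 = 160
x0_4 = 220
y0_4 = 230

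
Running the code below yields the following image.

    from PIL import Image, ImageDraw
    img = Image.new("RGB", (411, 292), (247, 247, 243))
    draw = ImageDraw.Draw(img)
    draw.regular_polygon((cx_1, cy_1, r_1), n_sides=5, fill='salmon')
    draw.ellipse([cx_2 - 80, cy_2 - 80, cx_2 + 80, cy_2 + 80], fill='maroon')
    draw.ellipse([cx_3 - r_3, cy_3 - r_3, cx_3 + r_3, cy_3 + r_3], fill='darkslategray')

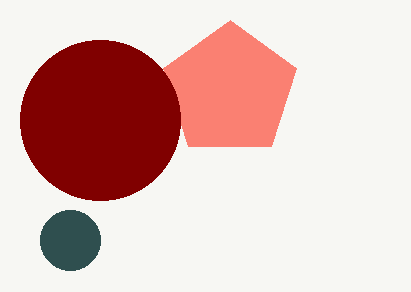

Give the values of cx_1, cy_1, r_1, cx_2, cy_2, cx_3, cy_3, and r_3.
cx_1 = 230; cy_1 = 90; r_1 = 70; cx_2 = 100; cy_2 = 120; cx_3 = 70; cy_3 = 240; r_3 = 30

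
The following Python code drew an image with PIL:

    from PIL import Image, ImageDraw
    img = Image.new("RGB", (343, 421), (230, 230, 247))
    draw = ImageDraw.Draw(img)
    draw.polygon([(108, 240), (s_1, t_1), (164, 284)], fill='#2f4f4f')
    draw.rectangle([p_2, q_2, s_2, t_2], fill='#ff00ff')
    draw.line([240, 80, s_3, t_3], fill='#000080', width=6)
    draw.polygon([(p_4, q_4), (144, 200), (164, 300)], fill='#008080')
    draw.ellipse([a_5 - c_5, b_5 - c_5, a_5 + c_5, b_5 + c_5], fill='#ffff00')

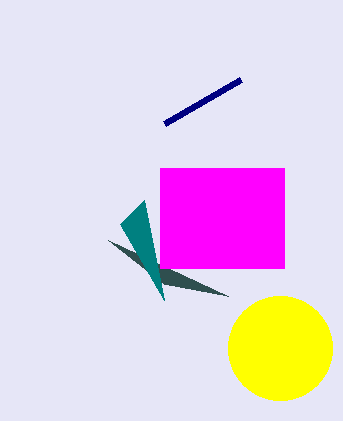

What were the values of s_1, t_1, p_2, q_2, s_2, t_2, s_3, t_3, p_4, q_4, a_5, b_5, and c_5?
s_1 = 228
t_1 = 296
p_2 = 160
q_2 = 168
s_2 = 284
t_2 = 268
s_3 = 164
t_3 = 124
p_4 = 120
q_4 = 224
a_5 = 280
b_5 = 348
c_5 = 52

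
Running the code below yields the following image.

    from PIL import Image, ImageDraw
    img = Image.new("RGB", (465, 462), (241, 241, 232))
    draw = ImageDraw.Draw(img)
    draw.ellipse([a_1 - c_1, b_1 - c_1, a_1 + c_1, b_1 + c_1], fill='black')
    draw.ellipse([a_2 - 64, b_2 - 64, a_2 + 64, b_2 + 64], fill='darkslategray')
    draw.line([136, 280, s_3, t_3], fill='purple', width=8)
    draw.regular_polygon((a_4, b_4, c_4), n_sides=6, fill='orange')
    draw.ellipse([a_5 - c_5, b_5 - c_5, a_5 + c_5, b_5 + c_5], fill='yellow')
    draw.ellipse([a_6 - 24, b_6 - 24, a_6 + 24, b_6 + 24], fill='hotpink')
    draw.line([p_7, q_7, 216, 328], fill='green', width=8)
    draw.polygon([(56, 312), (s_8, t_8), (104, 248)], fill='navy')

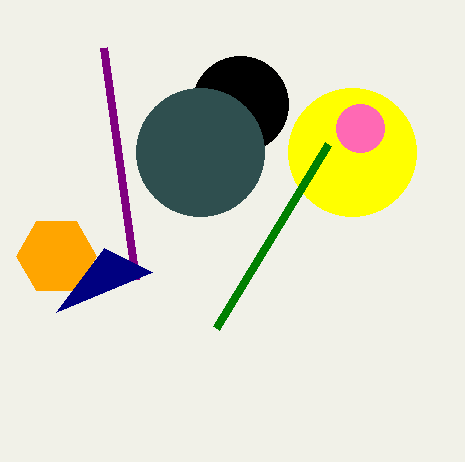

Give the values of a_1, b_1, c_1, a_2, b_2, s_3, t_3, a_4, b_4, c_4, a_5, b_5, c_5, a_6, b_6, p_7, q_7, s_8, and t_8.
a_1 = 240; b_1 = 104; c_1 = 48; a_2 = 200; b_2 = 152; s_3 = 104; t_3 = 48; a_4 = 56; b_4 = 256; c_4 = 40; a_5 = 352; b_5 = 152; c_5 = 64; a_6 = 360; b_6 = 128; p_7 = 328; q_7 = 144; s_8 = 152; t_8 = 272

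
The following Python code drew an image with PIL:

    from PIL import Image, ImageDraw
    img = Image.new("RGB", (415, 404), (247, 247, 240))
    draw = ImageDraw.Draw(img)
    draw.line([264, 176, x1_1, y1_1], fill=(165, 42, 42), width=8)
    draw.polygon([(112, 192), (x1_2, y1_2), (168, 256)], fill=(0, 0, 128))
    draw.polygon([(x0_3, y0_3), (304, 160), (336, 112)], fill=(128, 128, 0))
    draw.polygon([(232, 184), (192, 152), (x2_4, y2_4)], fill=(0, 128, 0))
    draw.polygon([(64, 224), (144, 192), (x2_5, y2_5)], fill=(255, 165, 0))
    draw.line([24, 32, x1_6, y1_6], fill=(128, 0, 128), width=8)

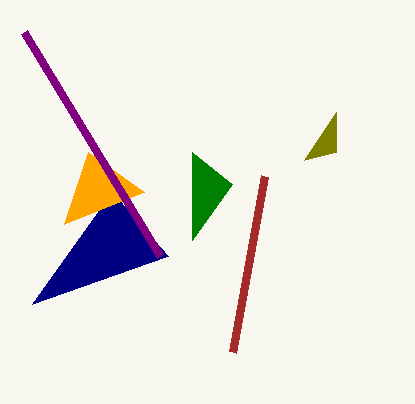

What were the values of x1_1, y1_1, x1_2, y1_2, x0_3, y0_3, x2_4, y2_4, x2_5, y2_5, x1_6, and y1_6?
x1_1 = 232; y1_1 = 352; x1_2 = 32; y1_2 = 304; x0_3 = 336; y0_3 = 152; x2_4 = 192; y2_4 = 240; x2_5 = 88; y2_5 = 152; x1_6 = 160; y1_6 = 256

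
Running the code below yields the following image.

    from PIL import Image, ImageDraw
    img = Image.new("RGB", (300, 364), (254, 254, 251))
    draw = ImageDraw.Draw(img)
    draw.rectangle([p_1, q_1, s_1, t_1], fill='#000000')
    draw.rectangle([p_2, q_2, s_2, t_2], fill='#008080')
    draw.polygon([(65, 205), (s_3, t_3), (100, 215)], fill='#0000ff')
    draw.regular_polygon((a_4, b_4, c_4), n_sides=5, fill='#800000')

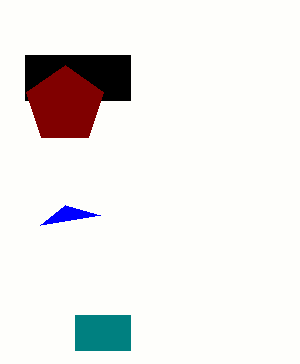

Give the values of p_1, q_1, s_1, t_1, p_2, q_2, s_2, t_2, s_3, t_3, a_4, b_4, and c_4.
p_1 = 25
q_1 = 55
s_1 = 130
t_1 = 100
p_2 = 75
q_2 = 315
s_2 = 130
t_2 = 350
s_3 = 40
t_3 = 225
a_4 = 65
b_4 = 105
c_4 = 40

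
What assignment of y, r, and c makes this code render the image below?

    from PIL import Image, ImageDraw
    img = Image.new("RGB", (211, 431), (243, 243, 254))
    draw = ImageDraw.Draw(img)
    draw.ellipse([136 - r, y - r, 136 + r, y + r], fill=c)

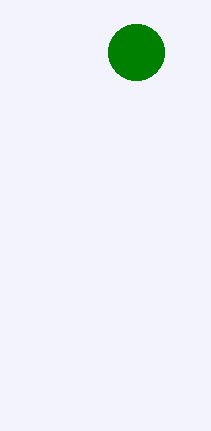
y = 52; r = 28; c = 'green'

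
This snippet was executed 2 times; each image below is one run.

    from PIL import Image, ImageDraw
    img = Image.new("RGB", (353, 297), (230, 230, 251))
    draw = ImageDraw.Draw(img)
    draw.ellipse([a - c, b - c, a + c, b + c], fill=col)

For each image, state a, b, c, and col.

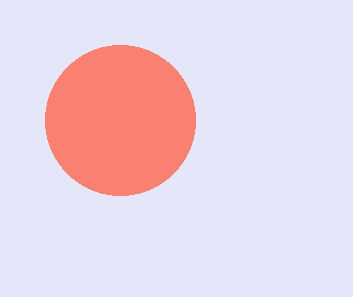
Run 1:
a = 120, b = 120, c = 75, col = 'salmon'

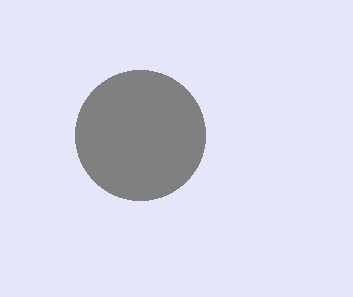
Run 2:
a = 140, b = 135, c = 65, col = 'gray'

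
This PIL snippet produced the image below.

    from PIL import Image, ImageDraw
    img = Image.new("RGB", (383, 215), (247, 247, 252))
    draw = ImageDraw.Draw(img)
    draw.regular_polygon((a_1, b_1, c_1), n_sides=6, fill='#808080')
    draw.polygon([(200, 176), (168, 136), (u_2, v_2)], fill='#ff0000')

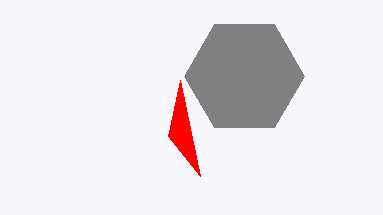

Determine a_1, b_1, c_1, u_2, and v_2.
a_1 = 244
b_1 = 76
c_1 = 60
u_2 = 180
v_2 = 80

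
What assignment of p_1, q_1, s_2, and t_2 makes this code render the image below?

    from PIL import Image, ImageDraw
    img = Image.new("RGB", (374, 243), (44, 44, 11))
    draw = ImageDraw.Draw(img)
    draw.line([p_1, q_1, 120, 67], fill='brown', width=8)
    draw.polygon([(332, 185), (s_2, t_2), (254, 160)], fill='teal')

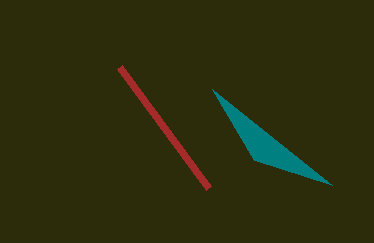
p_1 = 209
q_1 = 188
s_2 = 212
t_2 = 89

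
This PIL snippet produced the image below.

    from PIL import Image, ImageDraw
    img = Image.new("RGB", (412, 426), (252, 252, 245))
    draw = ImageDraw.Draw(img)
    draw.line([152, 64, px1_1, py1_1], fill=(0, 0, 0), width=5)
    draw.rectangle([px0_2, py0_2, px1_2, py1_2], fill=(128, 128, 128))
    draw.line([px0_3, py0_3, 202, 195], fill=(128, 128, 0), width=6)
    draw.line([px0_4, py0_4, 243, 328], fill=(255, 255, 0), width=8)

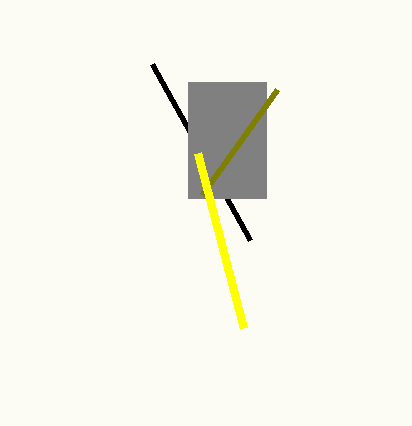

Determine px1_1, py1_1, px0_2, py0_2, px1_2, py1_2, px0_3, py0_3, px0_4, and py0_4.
px1_1 = 250; py1_1 = 240; px0_2 = 188; py0_2 = 82; px1_2 = 266; py1_2 = 198; px0_3 = 277; py0_3 = 90; px0_4 = 197; py0_4 = 153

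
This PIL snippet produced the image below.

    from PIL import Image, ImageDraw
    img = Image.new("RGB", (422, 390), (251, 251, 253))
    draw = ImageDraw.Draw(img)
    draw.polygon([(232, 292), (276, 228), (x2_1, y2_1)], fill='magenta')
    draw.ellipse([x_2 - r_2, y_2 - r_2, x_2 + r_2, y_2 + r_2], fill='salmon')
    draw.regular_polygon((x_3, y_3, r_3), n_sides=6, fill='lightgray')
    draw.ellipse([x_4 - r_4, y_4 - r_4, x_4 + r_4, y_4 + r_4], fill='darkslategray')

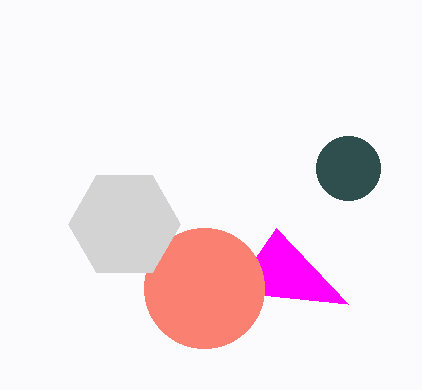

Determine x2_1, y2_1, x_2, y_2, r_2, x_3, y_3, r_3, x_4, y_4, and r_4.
x2_1 = 348
y2_1 = 304
x_2 = 204
y_2 = 288
r_2 = 60
x_3 = 124
y_3 = 224
r_3 = 56
x_4 = 348
y_4 = 168
r_4 = 32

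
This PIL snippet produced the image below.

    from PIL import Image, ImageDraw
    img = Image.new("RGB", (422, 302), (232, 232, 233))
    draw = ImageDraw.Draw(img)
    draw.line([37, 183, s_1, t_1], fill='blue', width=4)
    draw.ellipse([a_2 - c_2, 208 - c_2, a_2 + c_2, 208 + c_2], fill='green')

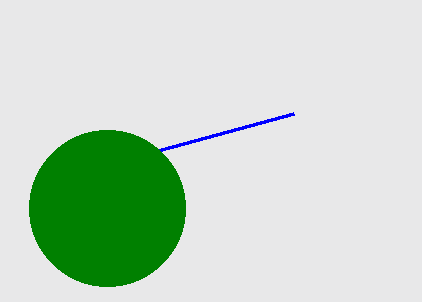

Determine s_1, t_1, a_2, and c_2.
s_1 = 294
t_1 = 113
a_2 = 107
c_2 = 78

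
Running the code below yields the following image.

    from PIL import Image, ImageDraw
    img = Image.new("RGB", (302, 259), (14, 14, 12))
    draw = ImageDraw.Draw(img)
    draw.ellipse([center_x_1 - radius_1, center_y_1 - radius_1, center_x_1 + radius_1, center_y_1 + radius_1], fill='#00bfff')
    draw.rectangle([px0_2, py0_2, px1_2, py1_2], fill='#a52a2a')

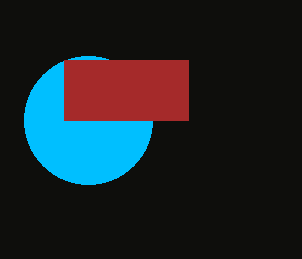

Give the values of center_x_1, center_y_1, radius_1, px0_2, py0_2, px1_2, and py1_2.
center_x_1 = 88
center_y_1 = 120
radius_1 = 64
px0_2 = 64
py0_2 = 60
px1_2 = 188
py1_2 = 120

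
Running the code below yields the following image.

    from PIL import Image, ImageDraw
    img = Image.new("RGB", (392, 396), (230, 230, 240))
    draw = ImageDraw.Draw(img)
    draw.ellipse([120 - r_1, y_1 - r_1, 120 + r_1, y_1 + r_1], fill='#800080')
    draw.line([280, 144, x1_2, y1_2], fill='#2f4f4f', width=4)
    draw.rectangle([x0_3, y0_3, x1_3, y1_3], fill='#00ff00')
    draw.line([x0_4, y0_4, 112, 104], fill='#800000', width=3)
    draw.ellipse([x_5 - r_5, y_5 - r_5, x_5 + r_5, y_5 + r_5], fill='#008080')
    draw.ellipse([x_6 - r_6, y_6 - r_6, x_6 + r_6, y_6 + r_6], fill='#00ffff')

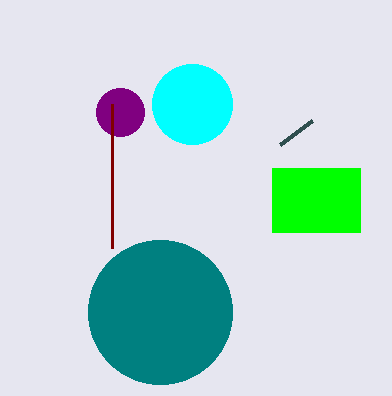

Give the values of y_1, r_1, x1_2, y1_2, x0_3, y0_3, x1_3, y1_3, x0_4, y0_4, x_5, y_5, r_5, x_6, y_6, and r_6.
y_1 = 112; r_1 = 24; x1_2 = 312; y1_2 = 120; x0_3 = 272; y0_3 = 168; x1_3 = 360; y1_3 = 232; x0_4 = 112; y0_4 = 248; x_5 = 160; y_5 = 312; r_5 = 72; x_6 = 192; y_6 = 104; r_6 = 40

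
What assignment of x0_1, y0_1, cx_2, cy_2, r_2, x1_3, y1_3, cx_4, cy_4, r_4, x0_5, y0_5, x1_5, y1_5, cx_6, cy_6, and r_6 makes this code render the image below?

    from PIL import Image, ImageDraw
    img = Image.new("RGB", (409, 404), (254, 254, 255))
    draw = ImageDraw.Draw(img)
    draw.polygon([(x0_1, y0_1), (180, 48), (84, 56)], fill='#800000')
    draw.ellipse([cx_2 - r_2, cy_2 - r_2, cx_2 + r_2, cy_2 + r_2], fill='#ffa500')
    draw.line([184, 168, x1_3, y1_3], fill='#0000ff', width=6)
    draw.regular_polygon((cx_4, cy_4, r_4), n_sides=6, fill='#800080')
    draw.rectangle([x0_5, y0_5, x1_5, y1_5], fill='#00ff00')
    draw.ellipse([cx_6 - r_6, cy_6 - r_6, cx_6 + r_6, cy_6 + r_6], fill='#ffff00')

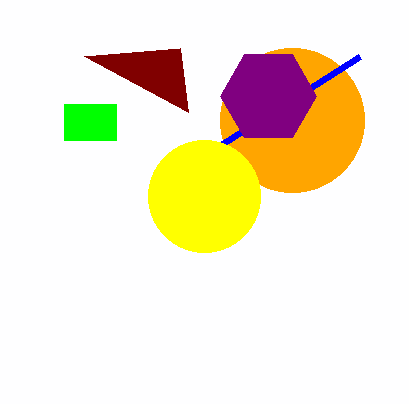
x0_1 = 188
y0_1 = 112
cx_2 = 292
cy_2 = 120
r_2 = 72
x1_3 = 360
y1_3 = 56
cx_4 = 268
cy_4 = 96
r_4 = 48
x0_5 = 64
y0_5 = 104
x1_5 = 116
y1_5 = 140
cx_6 = 204
cy_6 = 196
r_6 = 56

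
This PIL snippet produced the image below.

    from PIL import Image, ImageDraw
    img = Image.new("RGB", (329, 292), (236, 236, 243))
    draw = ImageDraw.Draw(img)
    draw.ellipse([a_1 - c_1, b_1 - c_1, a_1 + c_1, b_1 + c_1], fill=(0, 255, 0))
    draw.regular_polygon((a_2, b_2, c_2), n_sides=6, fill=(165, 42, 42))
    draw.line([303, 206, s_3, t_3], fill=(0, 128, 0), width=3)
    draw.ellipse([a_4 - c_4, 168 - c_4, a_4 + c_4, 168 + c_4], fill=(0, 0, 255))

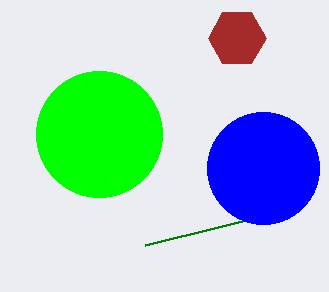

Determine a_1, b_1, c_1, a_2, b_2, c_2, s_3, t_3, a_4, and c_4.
a_1 = 99; b_1 = 134; c_1 = 63; a_2 = 237; b_2 = 38; c_2 = 29; s_3 = 145; t_3 = 245; a_4 = 263; c_4 = 56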